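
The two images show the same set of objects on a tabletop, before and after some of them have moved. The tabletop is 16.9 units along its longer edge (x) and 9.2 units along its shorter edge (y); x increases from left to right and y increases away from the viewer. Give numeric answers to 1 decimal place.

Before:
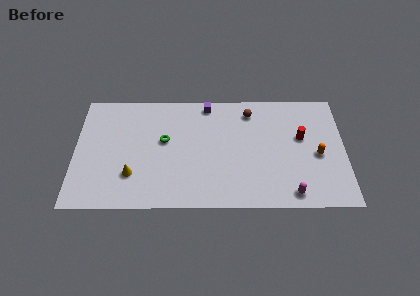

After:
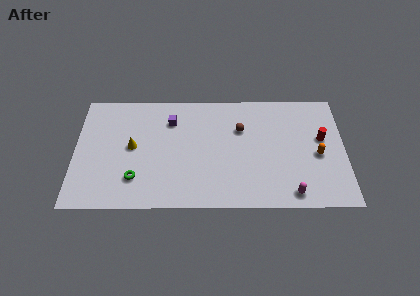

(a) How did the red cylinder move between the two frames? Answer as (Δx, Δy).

(1.3, -0.1)

The red cylinder was at about (14.2, 5.5) and moved to about (15.5, 5.4).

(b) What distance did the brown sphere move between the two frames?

1.5

The brown sphere moved from about (11.0, 7.6) to (10.4, 6.2), a distance of √(0.6² + 1.4²) ≈ 1.5.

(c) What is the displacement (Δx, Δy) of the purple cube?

(-2.3, -1.3)

From the two frames, the purple cube sits at roughly (8.3, 8.2) before and (6.0, 6.9) after.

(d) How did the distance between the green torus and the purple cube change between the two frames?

+1.1

The distance was about 4.0 in the first image and 5.1 in the second, so they moved 1.1 units further apart.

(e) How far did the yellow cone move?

2.2

The yellow cone was near (3.6, 2.6) before and (3.6, 4.8) after, so it travelled √(0.0² + 2.2²) ≈ 2.2 units.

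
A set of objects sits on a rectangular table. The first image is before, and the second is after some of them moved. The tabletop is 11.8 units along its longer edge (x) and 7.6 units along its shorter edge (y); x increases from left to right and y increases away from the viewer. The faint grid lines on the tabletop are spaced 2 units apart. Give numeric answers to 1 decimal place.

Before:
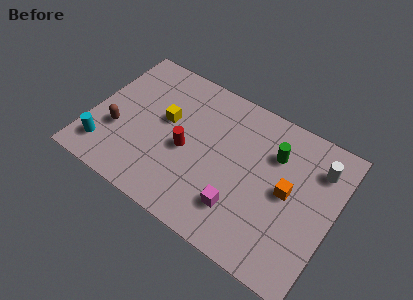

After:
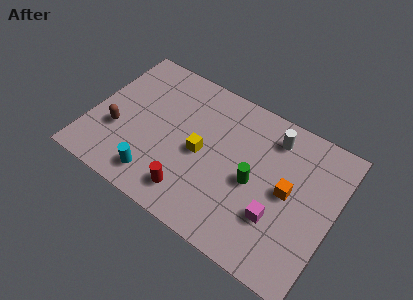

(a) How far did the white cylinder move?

2.3

From (10.8, 5.8) to (8.5, 6.2), the white cylinder covered √(2.3² + 0.4²) ≈ 2.3 units.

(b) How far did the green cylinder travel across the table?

2.0

The green cylinder was near (8.7, 5.4) before and (8.0, 3.5) after, so it travelled √(0.7² + 1.9²) ≈ 2.0 units.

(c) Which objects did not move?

the brown capsule and the orange cube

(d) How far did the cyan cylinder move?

2.6

The cyan cylinder was near (1.0, 1.5) before and (3.6, 1.3) after, so it travelled √(2.6² + 0.2²) ≈ 2.6 units.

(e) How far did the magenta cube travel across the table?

1.8

From (7.6, 1.9) to (9.3, 2.4), the magenta cube covered √(1.7² + 0.5²) ≈ 1.8 units.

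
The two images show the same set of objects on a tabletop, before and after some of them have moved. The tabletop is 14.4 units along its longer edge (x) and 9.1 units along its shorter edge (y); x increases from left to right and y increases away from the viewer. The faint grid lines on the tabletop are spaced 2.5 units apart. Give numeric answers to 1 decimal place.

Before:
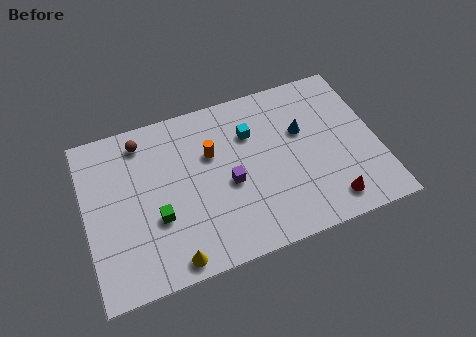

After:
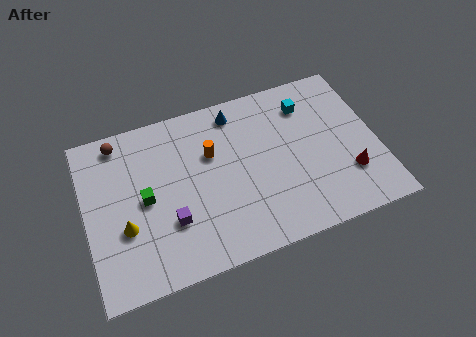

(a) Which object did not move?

the orange cylinder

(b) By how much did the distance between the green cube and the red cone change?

+1.6

The distance was about 8.5 in the first image and 10.1 in the second, so they moved 1.6 units further apart.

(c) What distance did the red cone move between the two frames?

1.6

From (11.7, 1.4) to (12.8, 2.6), the red cone covered √(1.1² + 1.2²) ≈ 1.6 units.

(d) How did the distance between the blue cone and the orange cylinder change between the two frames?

-2.1

They were about 4.5 units apart before and 2.4 after — 2.1 units closer together.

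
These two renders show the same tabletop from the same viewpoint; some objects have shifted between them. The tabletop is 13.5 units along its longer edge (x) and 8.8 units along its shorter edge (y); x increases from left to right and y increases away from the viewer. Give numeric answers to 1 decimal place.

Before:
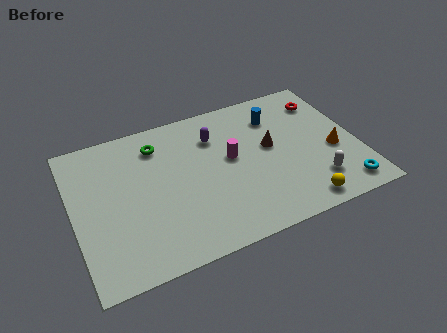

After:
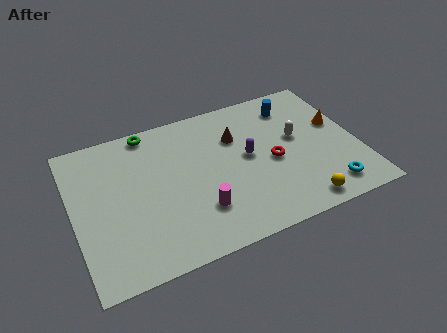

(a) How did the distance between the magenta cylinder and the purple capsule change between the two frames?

+1.8

Before: roughly 1.7 units apart; after: 3.5. That's 1.8 units further apart.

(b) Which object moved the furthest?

the red torus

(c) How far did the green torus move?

1.0

From (4.2, 7.0) to (3.9, 8.0), the green torus covered √(0.3² + 1.0²) ≈ 1.0 units.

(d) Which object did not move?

the yellow sphere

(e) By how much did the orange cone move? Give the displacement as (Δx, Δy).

(0.4, 1.6)

From the two frames, the orange cone sits at roughly (12.3, 3.6) before and (12.7, 5.2) after.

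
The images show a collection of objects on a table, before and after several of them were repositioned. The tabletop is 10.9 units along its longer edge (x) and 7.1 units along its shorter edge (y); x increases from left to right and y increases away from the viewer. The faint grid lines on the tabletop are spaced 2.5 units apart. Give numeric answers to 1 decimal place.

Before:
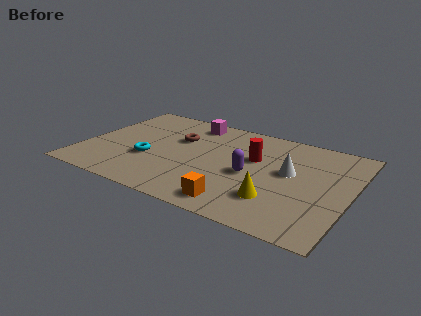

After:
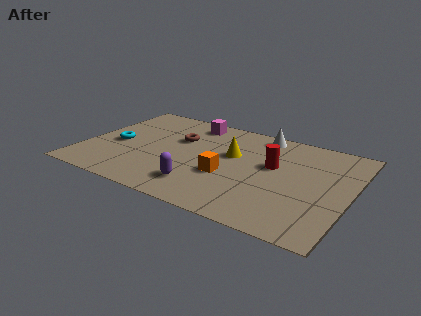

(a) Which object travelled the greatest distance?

the yellow cone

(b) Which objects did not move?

the magenta cube and the brown torus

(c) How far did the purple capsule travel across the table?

2.5

The purple capsule was near (6.9, 3.2) before and (5.1, 1.5) after, so it travelled √(1.8² + 1.7²) ≈ 2.5 units.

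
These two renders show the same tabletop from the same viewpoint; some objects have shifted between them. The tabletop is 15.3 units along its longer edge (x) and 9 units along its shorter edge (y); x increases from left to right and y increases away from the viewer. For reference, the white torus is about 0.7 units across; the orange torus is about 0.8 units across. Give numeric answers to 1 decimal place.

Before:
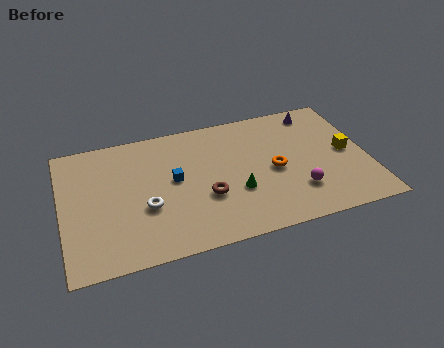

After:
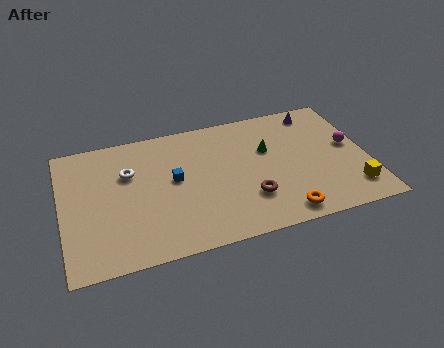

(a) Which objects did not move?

the purple cone and the blue cube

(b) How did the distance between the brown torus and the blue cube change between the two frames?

+2.1

They were about 2.2 units apart before and 4.3 after — 2.1 units further apart.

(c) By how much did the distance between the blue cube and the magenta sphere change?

+2.4

The distance was about 6.5 in the first image and 8.9 in the second, so they moved 2.4 units further apart.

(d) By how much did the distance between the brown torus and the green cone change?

+1.8

The distance was about 1.5 in the first image and 3.3 in the second, so they moved 1.8 units further apart.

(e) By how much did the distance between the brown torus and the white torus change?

+3.7

The distance was about 3.0 in the first image and 6.7 in the second, so they moved 3.7 units further apart.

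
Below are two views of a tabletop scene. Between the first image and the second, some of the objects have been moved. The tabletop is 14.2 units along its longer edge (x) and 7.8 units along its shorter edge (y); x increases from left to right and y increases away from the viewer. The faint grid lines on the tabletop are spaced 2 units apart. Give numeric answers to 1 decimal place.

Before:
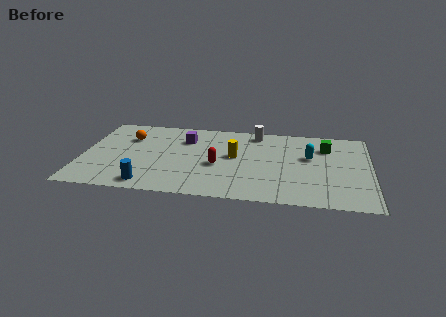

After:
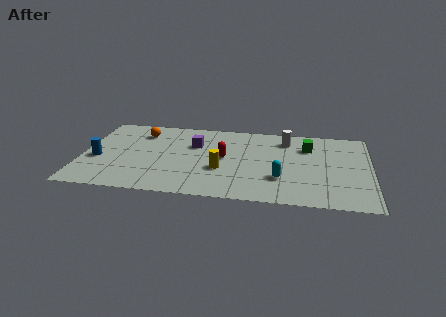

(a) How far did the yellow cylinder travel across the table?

1.5

The yellow cylinder was near (7.5, 4.3) before and (6.9, 2.9) after, so it travelled √(0.6² + 1.4²) ≈ 1.5 units.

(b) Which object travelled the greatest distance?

the blue cylinder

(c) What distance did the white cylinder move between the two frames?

1.6

The white cylinder moved from about (8.5, 6.8) to (10.0, 6.3), a distance of √(1.5² + 0.5²) ≈ 1.6.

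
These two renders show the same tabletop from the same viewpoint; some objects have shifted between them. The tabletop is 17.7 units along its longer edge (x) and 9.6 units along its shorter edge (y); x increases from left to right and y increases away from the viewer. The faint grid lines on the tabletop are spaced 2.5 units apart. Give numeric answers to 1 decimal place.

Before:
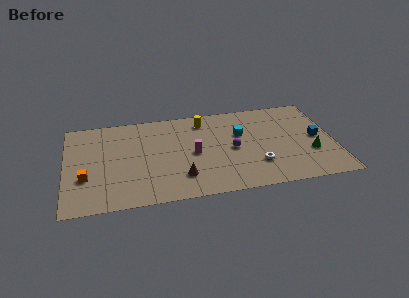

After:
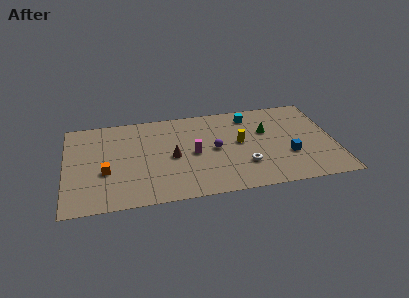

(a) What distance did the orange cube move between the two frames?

1.4

The orange cube was near (1.3, 3.3) before and (2.6, 3.7) after, so it travelled √(1.3² + 0.4²) ≈ 1.4 units.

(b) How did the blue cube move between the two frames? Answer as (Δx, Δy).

(-2.0, -1.5)

The blue cube started near (16.6, 4.8) and ended near (14.6, 3.3).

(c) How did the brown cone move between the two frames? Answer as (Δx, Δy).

(-0.5, 2.2)

The brown cone was at about (7.5, 2.3) and moved to about (7.0, 4.5).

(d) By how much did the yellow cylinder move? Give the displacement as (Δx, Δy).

(2.3, -2.8)

The yellow cylinder started near (9.2, 8.0) and ended near (11.5, 5.2).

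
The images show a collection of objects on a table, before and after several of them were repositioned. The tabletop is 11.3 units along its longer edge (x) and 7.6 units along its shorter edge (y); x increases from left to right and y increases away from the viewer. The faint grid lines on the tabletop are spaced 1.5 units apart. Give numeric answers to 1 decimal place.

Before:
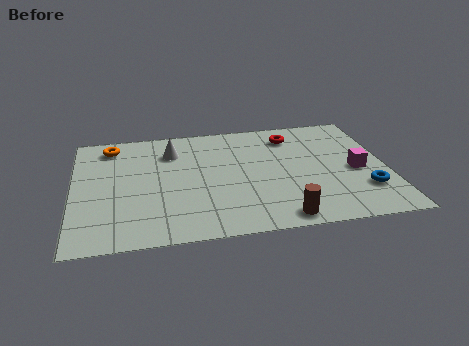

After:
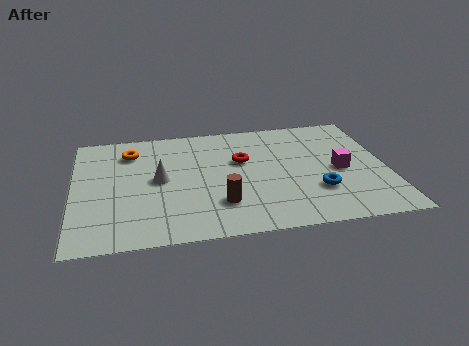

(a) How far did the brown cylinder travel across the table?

2.4

The brown cylinder was near (7.3, 0.8) before and (5.2, 2.0) after, so it travelled √(2.1² + 1.2²) ≈ 2.4 units.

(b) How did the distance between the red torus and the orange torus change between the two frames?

-2.4

The distance was about 6.6 in the first image and 4.2 in the second, so they moved 2.4 units closer together.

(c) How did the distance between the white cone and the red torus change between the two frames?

-1.3

Before: roughly 4.4 units apart; after: 3.1. That's 1.3 units closer together.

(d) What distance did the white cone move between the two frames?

1.9

The white cone was near (3.6, 5.7) before and (3.1, 3.9) after, so it travelled √(0.5² + 1.8²) ≈ 1.9 units.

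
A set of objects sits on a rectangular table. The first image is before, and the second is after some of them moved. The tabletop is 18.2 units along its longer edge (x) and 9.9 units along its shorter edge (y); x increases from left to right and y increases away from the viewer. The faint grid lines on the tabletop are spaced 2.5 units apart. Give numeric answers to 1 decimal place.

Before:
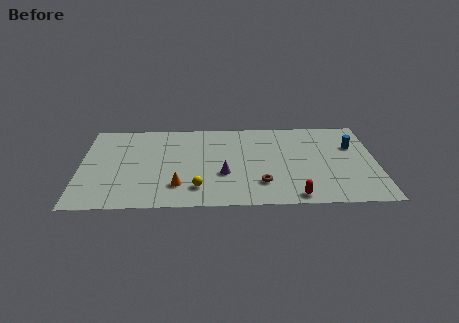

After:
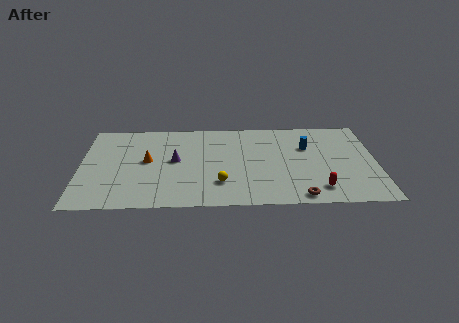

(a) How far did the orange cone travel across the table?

3.5

The orange cone moved from about (6.0, 2.4) to (4.1, 5.3), a distance of √(1.9² + 2.9²) ≈ 3.5.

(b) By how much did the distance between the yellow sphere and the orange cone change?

+4.0

Before: roughly 1.2 units apart; after: 5.2. That's 4.0 units further apart.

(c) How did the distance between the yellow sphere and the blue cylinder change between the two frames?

-3.9

They were about 10.6 units apart before and 6.7 after — 3.9 units closer together.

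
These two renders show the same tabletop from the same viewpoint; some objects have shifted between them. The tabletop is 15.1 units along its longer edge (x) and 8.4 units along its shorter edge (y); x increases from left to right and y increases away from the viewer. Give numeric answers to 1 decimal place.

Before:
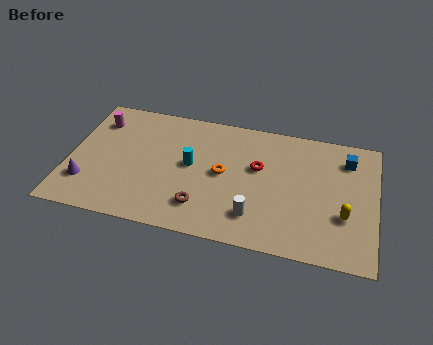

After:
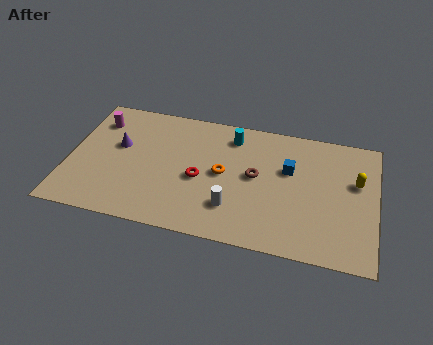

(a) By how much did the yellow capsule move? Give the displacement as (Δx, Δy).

(0.5, 2.3)

The yellow capsule was at about (13.6, 2.9) and moved to about (14.1, 5.2).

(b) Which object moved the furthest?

the brown torus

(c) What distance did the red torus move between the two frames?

3.1

The red torus was near (9.3, 5.1) before and (6.5, 3.7) after, so it travelled √(2.8² + 1.4²) ≈ 3.1 units.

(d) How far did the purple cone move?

3.1

The purple cone was near (1.0, 2.2) before and (2.4, 5.0) after, so it travelled √(1.4² + 2.8²) ≈ 3.1 units.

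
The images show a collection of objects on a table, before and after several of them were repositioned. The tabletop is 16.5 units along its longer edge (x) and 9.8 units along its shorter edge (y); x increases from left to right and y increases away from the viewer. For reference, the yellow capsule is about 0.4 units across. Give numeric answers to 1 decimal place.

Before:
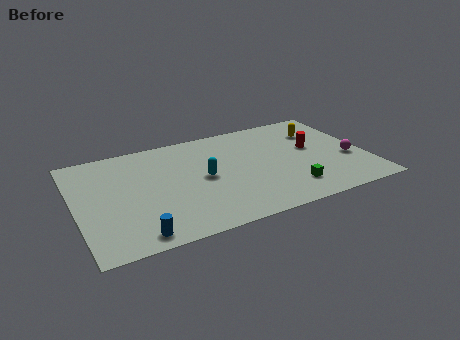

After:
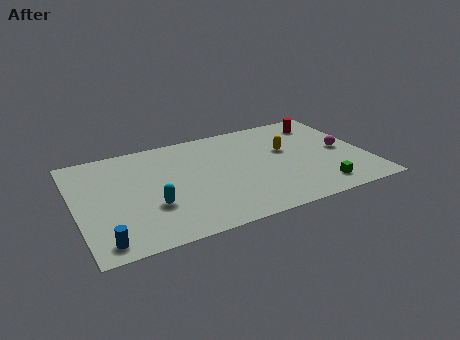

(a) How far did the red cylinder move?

2.6

The red cylinder moved from about (13.6, 5.6) to (14.5, 8.0), a distance of √(0.9² + 2.4²) ≈ 2.6.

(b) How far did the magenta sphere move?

1.0

From (15.5, 3.8) to (15.2, 4.8), the magenta sphere covered √(0.3² + 1.0²) ≈ 1.0 units.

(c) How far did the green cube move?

1.7

The green cube moved from about (11.8, 2.1) to (13.4, 1.6), a distance of √(1.6² + 0.5²) ≈ 1.7.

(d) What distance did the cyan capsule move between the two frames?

3.5

The cyan capsule moved from about (7.2, 4.9) to (4.1, 3.3), a distance of √(3.1² + 1.6²) ≈ 3.5.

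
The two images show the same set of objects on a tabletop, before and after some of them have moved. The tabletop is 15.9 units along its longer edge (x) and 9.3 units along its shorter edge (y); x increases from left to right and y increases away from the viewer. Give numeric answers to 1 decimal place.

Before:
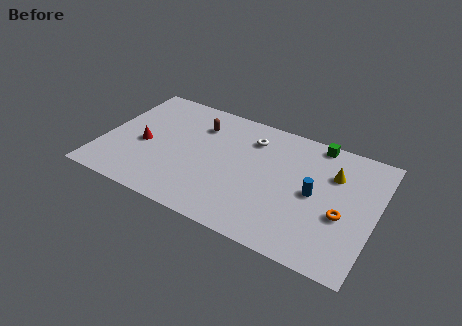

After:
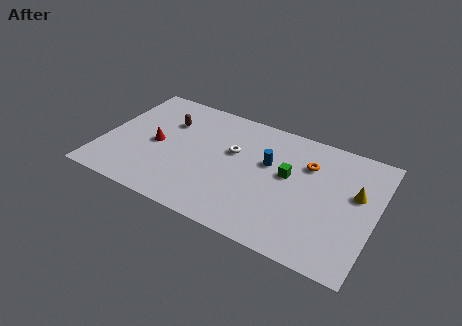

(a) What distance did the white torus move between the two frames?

1.7

The white torus moved from about (8.4, 7.2) to (7.5, 5.7), a distance of √(0.9² + 1.5²) ≈ 1.7.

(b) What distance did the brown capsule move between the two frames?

1.9

The brown capsule moved from about (5.3, 7.0) to (3.5, 6.5), a distance of √(1.8² + 0.5²) ≈ 1.9.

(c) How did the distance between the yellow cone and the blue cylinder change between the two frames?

+3.0

The distance was about 2.1 in the first image and 5.1 in the second, so they moved 3.0 units further apart.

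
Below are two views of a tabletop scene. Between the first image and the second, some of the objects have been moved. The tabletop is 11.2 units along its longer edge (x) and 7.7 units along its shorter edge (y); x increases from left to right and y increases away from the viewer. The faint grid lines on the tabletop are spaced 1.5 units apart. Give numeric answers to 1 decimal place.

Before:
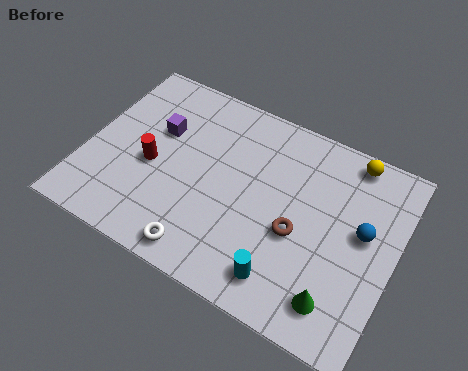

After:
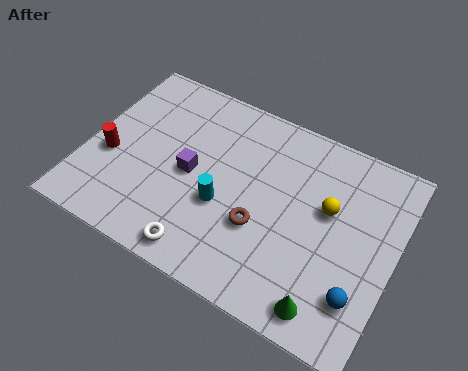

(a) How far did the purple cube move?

1.8

The purple cube was near (2.4, 4.9) before and (3.8, 3.7) after, so it travelled √(1.4² + 1.2²) ≈ 1.8 units.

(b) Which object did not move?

the white torus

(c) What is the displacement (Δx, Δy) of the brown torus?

(-1.3, -0.4)

The brown torus started near (7.8, 3.2) and ended near (6.5, 2.8).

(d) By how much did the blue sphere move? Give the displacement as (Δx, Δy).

(0.2, -2.4)

The blue sphere started near (10.0, 4.3) and ended near (10.2, 1.9).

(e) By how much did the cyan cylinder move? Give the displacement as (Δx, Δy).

(-2.5, 1.7)

The cyan cylinder was at about (7.6, 1.3) and moved to about (5.1, 3.0).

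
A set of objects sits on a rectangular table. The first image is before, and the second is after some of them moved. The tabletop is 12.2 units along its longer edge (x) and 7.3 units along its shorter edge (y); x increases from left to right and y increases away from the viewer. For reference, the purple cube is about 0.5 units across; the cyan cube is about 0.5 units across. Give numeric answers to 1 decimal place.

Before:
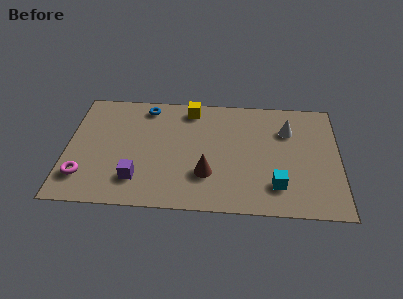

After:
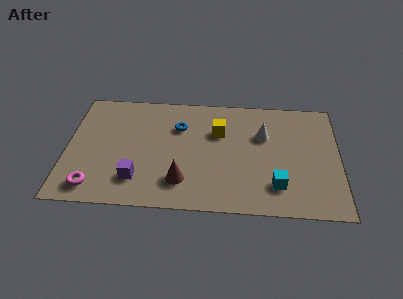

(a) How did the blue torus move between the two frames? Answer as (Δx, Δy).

(1.5, -1.2)

The blue torus was at about (3.5, 6.3) and moved to about (5.0, 5.1).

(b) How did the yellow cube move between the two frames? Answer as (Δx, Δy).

(1.3, -1.4)

From the two frames, the yellow cube sits at roughly (5.5, 6.3) before and (6.8, 4.9) after.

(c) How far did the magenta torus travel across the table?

0.8

From (0.8, 1.7) to (1.3, 1.1), the magenta torus covered √(0.5² + 0.6²) ≈ 0.8 units.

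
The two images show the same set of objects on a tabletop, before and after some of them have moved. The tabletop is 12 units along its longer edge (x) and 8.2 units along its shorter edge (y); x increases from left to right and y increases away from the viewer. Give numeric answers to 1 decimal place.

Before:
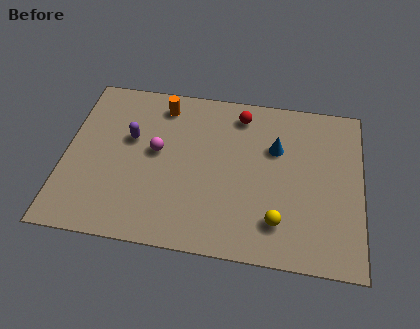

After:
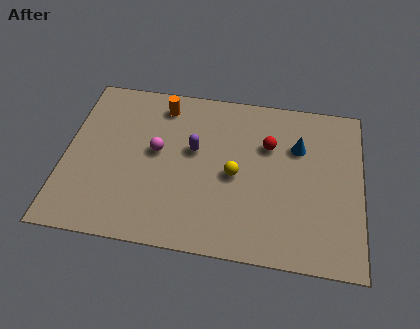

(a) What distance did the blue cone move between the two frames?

0.9

From (8.5, 5.4) to (9.4, 5.6), the blue cone covered √(0.9² + 0.2²) ≈ 0.9 units.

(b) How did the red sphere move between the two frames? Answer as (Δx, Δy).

(1.2, -1.4)

The red sphere started near (7.0, 6.9) and ended near (8.2, 5.5).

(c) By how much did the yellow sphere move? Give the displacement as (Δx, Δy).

(-1.8, 2.0)

The yellow sphere started near (8.7, 1.8) and ended near (6.9, 3.8).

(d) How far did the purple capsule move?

2.6

The purple capsule was near (2.6, 5.0) before and (5.2, 4.8) after, so it travelled √(2.6² + 0.2²) ≈ 2.6 units.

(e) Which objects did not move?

the magenta sphere and the orange cylinder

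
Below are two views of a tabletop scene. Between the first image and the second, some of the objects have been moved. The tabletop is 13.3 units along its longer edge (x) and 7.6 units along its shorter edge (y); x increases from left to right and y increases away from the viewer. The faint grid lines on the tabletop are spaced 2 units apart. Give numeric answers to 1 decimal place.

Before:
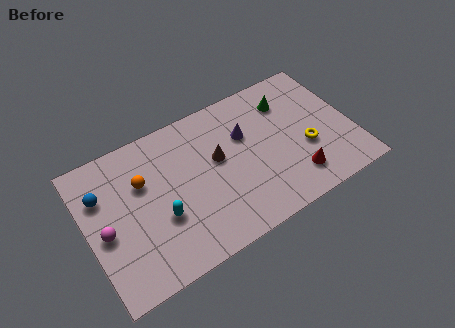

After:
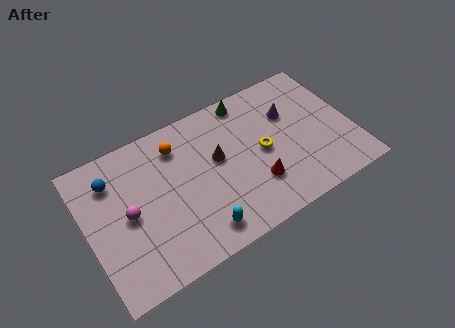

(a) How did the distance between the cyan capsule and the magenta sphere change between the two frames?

+1.3

Before: roughly 2.8 units apart; after: 4.1. That's 1.3 units further apart.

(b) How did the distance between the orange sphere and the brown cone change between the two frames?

-1.3

Before: roughly 3.7 units apart; after: 2.4. That's 1.3 units closer together.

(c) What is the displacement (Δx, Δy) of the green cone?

(-1.9, 1.0)

The green cone was at about (10.4, 5.8) and moved to about (8.5, 6.8).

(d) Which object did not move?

the brown cone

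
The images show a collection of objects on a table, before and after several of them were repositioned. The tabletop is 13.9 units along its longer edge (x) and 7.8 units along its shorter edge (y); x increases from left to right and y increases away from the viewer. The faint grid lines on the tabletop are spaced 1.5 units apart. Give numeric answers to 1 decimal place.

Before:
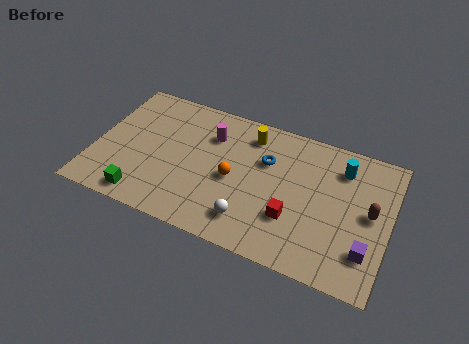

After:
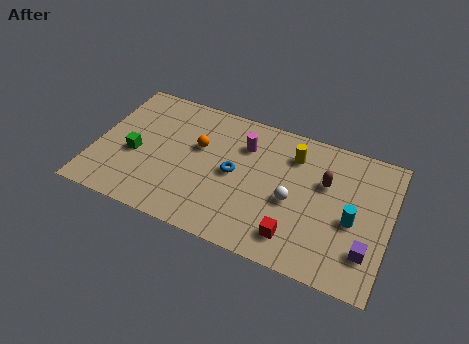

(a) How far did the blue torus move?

1.9

The blue torus was near (8.0, 5.2) before and (6.6, 3.9) after, so it travelled √(1.4² + 1.3²) ≈ 1.9 units.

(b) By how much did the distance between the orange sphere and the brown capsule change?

-0.4

They were about 6.4 units apart before and 6.0 after — 0.4 units closer together.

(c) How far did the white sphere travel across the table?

2.5

From (7.6, 1.6) to (9.4, 3.4), the white sphere covered √(1.8² + 1.8²) ≈ 2.5 units.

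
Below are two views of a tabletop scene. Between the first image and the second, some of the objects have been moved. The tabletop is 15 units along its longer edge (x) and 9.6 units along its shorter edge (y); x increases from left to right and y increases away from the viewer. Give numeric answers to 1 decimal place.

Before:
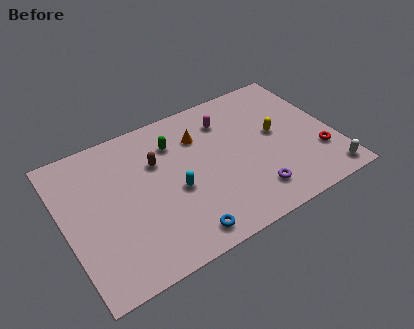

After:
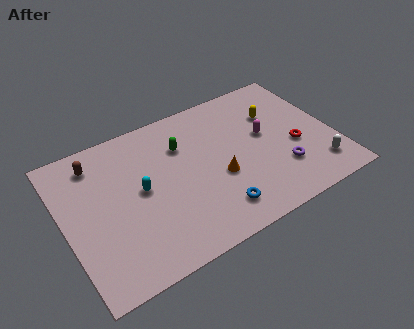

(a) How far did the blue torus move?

2.1

The blue torus was near (5.9, 1.2) before and (7.9, 1.8) after, so it travelled √(2.0² + 0.6²) ≈ 2.1 units.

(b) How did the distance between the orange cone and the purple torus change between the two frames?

-2.0

Before: roughly 5.6 units apart; after: 3.6. That's 2.0 units closer together.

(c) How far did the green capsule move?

0.6

The green capsule was near (6.4, 7.2) before and (6.8, 6.8) after, so it travelled √(0.4² + 0.4²) ≈ 0.6 units.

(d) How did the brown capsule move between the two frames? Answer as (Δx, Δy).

(-3.2, 1.5)

From the two frames, the brown capsule sits at roughly (5.3, 6.4) before and (2.1, 7.9) after.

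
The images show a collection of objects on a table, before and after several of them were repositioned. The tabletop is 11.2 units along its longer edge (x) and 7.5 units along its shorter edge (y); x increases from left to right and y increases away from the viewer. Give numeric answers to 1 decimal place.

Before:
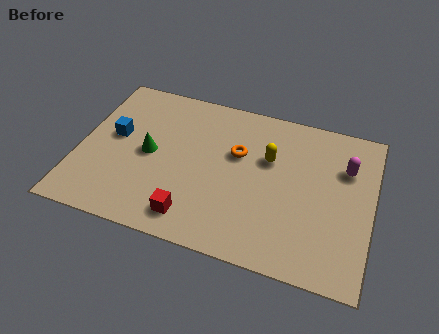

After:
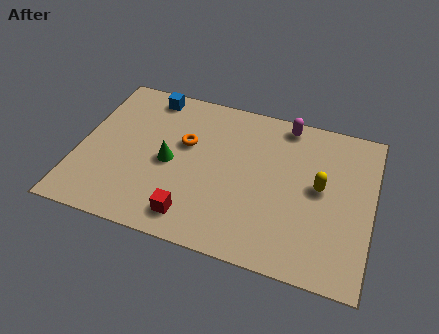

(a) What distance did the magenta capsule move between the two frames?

2.8

The magenta capsule was near (10.1, 5.2) before and (7.7, 6.7) after, so it travelled √(2.4² + 1.5²) ≈ 2.8 units.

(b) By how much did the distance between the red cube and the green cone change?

-0.6

The distance was about 3.1 in the first image and 2.5 in the second, so they moved 0.6 units closer together.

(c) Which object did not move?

the red cube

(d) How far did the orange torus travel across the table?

2.0

The orange torus moved from about (6.0, 4.7) to (4.0, 4.6), a distance of √(2.0² + 0.1²) ≈ 2.0.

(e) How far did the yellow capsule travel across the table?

2.2

The yellow capsule moved from about (7.2, 4.8) to (9.2, 4.0), a distance of √(2.0² + 0.8²) ≈ 2.2.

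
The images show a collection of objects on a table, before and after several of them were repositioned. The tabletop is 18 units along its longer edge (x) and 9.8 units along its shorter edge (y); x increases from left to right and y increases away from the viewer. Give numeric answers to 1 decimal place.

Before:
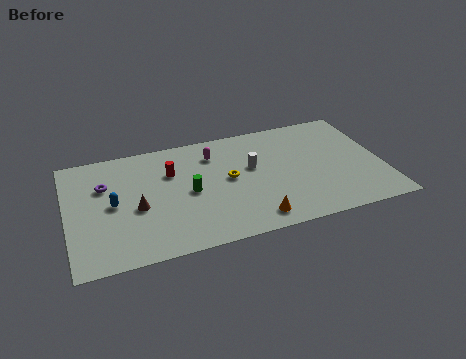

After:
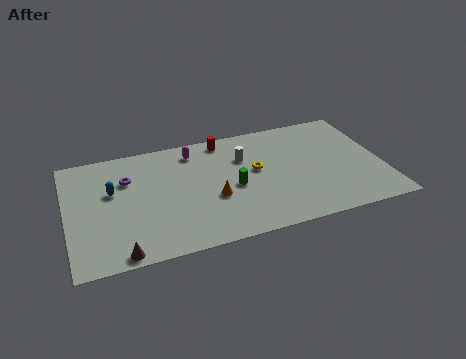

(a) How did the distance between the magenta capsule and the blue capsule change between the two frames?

-1.2

The distance was about 6.5 in the first image and 5.3 in the second, so they moved 1.2 units closer together.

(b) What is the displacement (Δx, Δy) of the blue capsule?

(0.0, 1.1)

The blue capsule started near (2.6, 4.9) and ended near (2.6, 6.0).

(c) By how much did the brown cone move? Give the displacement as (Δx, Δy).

(-1.1, -3.4)

The brown cone started near (3.9, 4.2) and ended near (2.8, 0.8).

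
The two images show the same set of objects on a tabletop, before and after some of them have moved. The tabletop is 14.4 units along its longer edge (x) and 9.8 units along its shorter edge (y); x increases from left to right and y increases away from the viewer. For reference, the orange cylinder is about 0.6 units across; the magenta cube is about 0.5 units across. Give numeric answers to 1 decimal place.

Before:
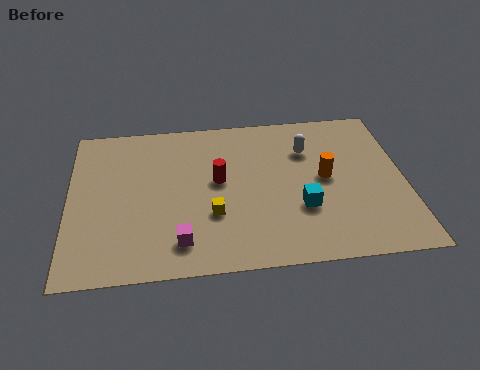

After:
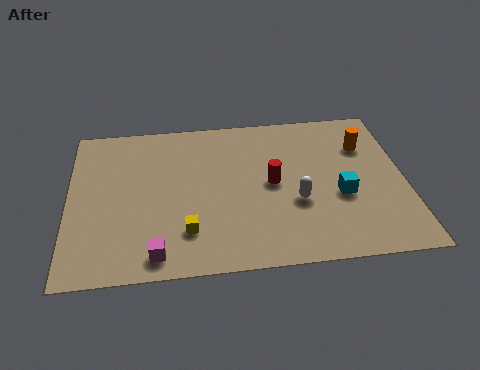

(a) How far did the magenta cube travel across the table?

1.2

From (4.7, 1.8) to (3.7, 1.2), the magenta cube covered √(1.0² + 0.6²) ≈ 1.2 units.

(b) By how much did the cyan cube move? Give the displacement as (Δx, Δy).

(1.7, 0.6)

From the two frames, the cyan cube sits at roughly (9.9, 3.3) before and (11.6, 3.9) after.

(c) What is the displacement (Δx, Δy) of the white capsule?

(-0.6, -3.3)

The white capsule started near (10.3, 7.0) and ended near (9.7, 3.7).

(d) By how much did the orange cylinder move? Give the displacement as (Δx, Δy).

(1.8, 1.9)

The orange cylinder started near (11.0, 5.1) and ended near (12.8, 7.0).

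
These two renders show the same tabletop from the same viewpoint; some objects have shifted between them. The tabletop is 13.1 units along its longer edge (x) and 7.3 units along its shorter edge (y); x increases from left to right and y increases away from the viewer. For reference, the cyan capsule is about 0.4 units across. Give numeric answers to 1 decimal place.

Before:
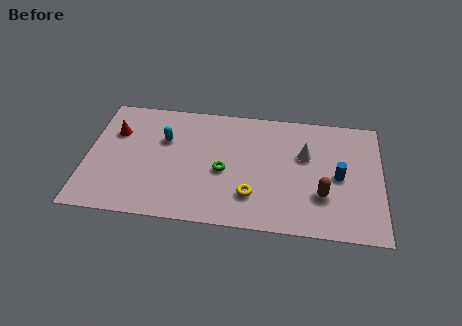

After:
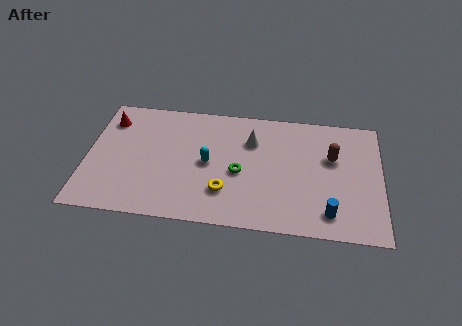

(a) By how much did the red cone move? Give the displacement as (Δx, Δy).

(-0.3, 0.7)

The red cone started near (1.2, 5.0) and ended near (0.9, 5.7).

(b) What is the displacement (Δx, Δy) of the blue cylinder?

(-0.4, -2.2)

The blue cylinder started near (11.2, 3.5) and ended near (10.8, 1.3).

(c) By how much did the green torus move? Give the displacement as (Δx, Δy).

(0.7, 0.0)

The green torus was at about (6.1, 3.2) and moved to about (6.8, 3.2).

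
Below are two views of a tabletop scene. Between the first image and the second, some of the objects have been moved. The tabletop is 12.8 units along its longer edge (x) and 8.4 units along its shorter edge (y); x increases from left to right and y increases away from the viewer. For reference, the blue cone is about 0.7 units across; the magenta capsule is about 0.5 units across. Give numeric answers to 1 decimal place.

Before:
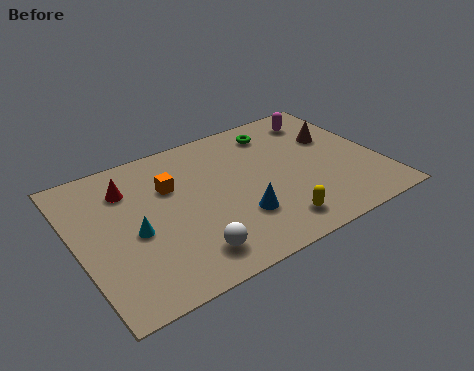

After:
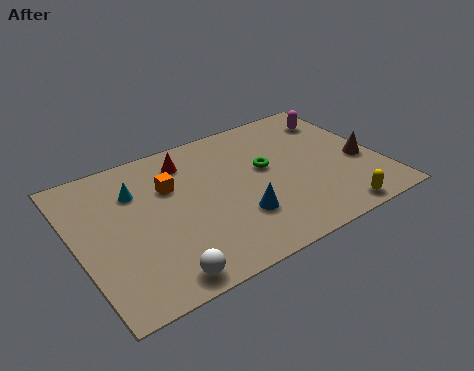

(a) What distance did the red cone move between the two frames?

2.6

From (2.4, 6.3) to (5.0, 6.8), the red cone covered √(2.6² + 0.5²) ≈ 2.6 units.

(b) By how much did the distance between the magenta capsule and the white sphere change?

+1.8

They were about 8.6 units apart before and 10.4 after — 1.8 units further apart.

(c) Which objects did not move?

the blue cone and the orange cube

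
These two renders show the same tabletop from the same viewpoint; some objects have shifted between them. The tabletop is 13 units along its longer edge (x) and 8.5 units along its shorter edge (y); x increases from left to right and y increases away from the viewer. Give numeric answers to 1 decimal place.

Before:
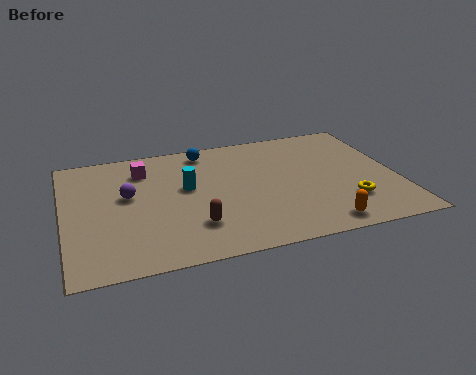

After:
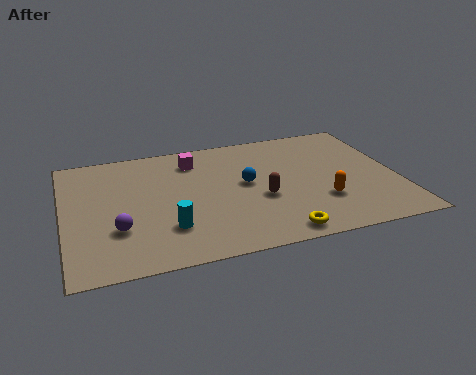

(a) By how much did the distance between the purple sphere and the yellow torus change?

-2.5

Before: roughly 8.8 units apart; after: 6.3. That's 2.5 units closer together.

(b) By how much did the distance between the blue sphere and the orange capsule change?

-4.1

Before: roughly 7.5 units apart; after: 3.4. That's 4.1 units closer together.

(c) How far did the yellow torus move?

3.2

The yellow torus was near (10.9, 2.3) before and (8.0, 0.9) after, so it travelled √(2.9² + 1.4²) ≈ 3.2 units.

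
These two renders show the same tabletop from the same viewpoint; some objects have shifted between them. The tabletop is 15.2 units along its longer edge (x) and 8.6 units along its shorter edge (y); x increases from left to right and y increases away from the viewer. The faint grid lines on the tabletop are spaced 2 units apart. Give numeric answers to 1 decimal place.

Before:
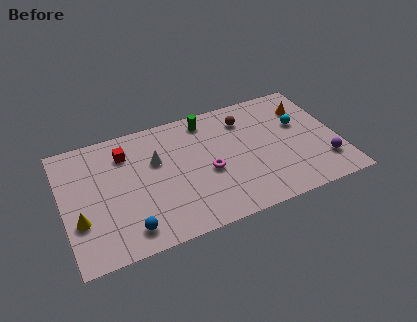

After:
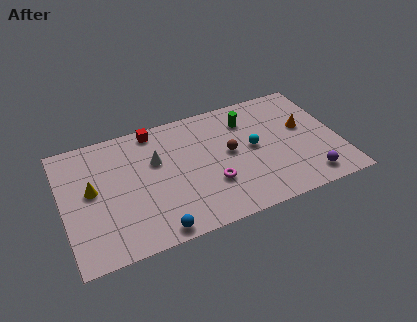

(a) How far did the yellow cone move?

2.0

The yellow cone moved from about (0.8, 2.9) to (1.6, 4.7), a distance of √(0.8² + 1.8²) ≈ 2.0.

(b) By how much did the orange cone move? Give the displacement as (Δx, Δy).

(-0.3, -1.4)

The orange cone started near (13.7, 6.4) and ended near (13.4, 5.0).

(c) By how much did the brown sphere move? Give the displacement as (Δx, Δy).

(-1.1, -2.1)

From the two frames, the brown sphere sits at roughly (10.3, 6.7) before and (9.2, 4.6) after.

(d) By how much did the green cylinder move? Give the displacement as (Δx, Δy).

(2.2, -0.8)

The green cylinder started near (8.2, 7.4) and ended near (10.4, 6.6).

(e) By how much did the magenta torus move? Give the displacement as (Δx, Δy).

(0.1, -0.9)

From the two frames, the magenta torus sits at roughly (7.9, 3.7) before and (8.0, 2.8) after.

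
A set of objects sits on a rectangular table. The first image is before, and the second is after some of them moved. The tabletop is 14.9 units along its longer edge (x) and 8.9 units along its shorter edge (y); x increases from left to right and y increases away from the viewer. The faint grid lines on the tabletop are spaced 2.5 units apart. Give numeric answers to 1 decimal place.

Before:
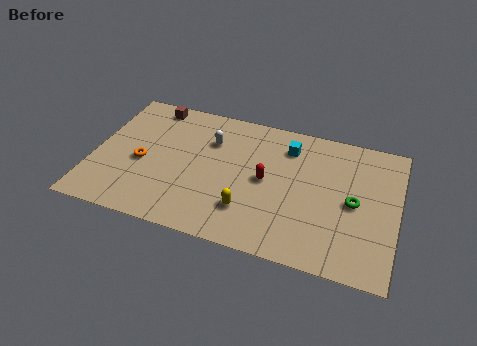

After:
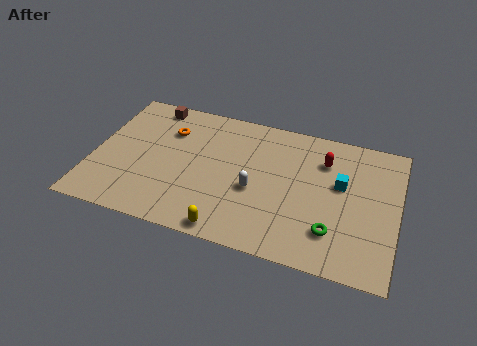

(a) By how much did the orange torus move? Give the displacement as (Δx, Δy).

(1.1, 2.5)

The orange torus started near (2.4, 3.9) and ended near (3.5, 6.4).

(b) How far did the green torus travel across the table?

2.3

The green torus was near (12.8, 4.3) before and (11.9, 2.2) after, so it travelled √(0.9² + 2.1²) ≈ 2.3 units.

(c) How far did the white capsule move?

3.5

From (5.6, 6.3) to (8.0, 3.7), the white capsule covered √(2.4² + 2.6²) ≈ 3.5 units.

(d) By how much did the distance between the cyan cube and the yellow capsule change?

+1.8

They were about 5.0 units apart before and 6.8 after — 1.8 units further apart.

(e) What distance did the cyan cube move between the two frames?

3.2

The cyan cube was near (9.4, 7.0) before and (12.1, 5.3) after, so it travelled √(2.7² + 1.7²) ≈ 3.2 units.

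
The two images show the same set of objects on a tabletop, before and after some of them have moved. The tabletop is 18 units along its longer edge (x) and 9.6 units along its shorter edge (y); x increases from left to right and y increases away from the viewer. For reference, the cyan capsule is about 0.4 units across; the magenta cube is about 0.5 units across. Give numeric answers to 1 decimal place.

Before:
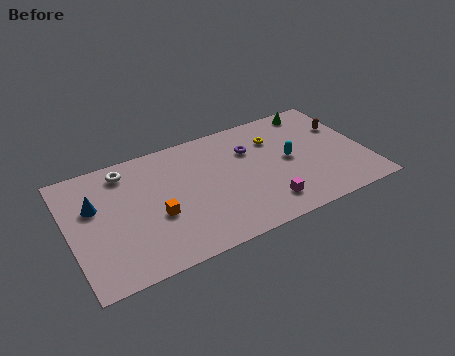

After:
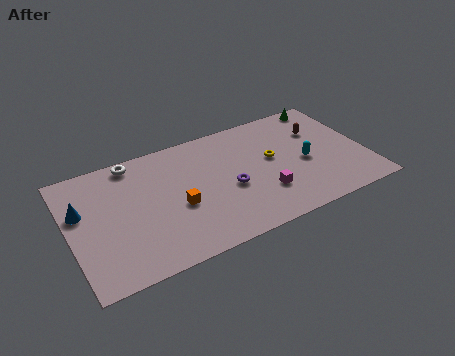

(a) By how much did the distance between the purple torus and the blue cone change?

-0.6

They were about 9.6 units apart before and 9.0 after — 0.6 units closer together.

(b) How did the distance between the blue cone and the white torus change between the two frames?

+1.4

They were about 2.9 units apart before and 4.3 after — 1.4 units further apart.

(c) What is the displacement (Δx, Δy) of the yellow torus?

(-0.4, -1.6)

The yellow torus started near (12.8, 7.0) and ended near (12.4, 5.4).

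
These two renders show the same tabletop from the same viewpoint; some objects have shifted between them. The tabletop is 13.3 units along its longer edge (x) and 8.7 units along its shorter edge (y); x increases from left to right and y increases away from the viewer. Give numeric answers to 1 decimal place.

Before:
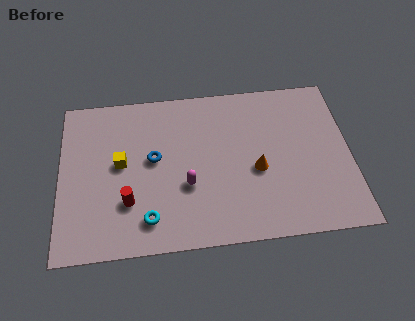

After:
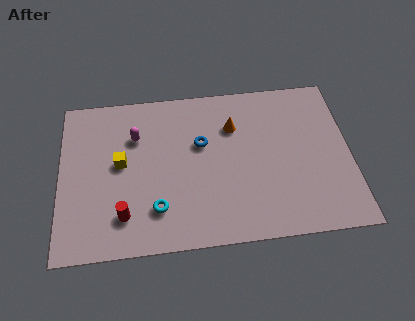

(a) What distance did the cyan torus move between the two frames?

0.6

From (4.0, 1.6) to (4.4, 2.1), the cyan torus covered √(0.4² + 0.5²) ≈ 0.6 units.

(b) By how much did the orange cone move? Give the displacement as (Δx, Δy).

(-1.0, 2.5)

The orange cone started near (9.0, 3.7) and ended near (8.0, 6.2).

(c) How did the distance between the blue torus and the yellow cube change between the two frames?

+2.3

Before: roughly 1.5 units apart; after: 3.8. That's 2.3 units further apart.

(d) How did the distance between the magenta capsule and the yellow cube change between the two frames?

-1.8

They were about 3.4 units apart before and 1.6 after — 1.8 units closer together.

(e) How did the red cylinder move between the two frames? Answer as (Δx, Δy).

(-0.2, -0.7)

The red cylinder was at about (3.1, 2.6) and moved to about (2.9, 1.9).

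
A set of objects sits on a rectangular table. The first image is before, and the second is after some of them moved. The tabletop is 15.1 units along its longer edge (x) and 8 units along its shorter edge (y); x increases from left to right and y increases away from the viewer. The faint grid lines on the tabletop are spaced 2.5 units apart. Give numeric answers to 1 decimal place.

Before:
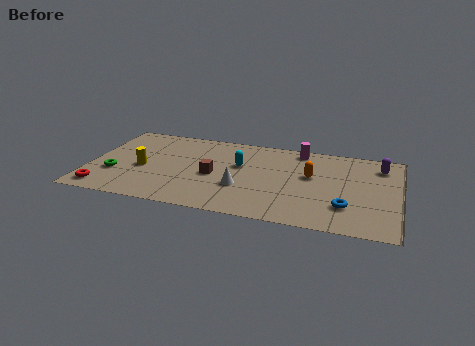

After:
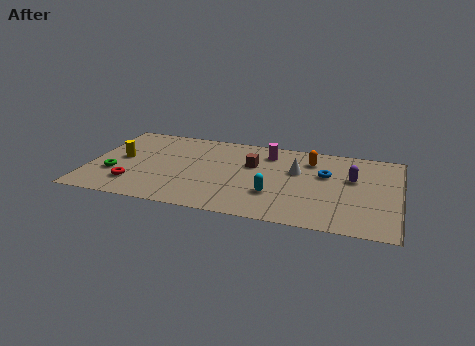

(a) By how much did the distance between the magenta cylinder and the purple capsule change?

+0.4

Before: roughly 4.1 units apart; after: 4.5. That's 0.4 units further apart.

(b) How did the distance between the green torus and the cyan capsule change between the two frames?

+1.4

The distance was about 6.4 in the first image and 7.8 in the second, so they moved 1.4 units further apart.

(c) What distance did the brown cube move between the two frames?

2.3

The brown cube moved from about (6.1, 3.6) to (7.9, 5.1), a distance of √(1.8² + 1.5²) ≈ 2.3.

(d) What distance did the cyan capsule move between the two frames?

3.0

The cyan capsule was near (7.3, 4.9) before and (9.1, 2.5) after, so it travelled √(1.8² + 2.4²) ≈ 3.0 units.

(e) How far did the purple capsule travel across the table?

2.0

The purple capsule was near (14.1, 6.4) before and (12.8, 4.9) after, so it travelled √(1.3² + 1.5²) ≈ 2.0 units.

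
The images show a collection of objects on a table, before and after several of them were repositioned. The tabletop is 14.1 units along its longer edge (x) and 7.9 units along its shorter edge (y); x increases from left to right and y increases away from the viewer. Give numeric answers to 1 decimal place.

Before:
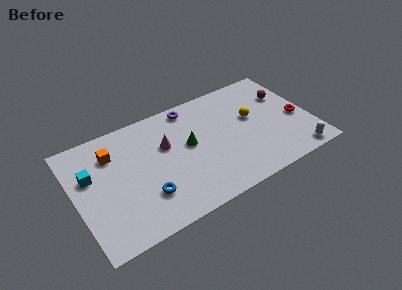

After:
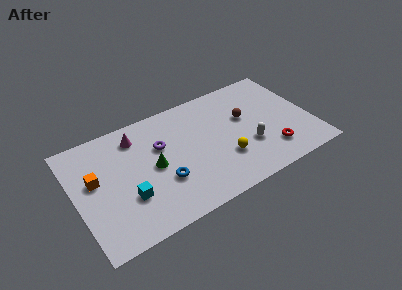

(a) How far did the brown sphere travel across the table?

2.7

From (12.9, 5.4) to (10.3, 4.8), the brown sphere covered √(2.6² + 0.6²) ≈ 2.7 units.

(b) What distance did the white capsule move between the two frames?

3.2

The white capsule was near (12.8, 0.8) before and (10.2, 2.7) after, so it travelled √(2.6² + 1.9²) ≈ 3.2 units.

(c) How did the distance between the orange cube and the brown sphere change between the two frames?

-1.4

Before: roughly 10.5 units apart; after: 9.1. That's 1.4 units closer together.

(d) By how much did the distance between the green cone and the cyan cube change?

-3.7

Before: roughly 5.8 units apart; after: 2.1. That's 3.7 units closer together.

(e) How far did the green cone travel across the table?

2.3

From (6.8, 4.4) to (4.6, 3.9), the green cone covered √(2.2² + 0.5²) ≈ 2.3 units.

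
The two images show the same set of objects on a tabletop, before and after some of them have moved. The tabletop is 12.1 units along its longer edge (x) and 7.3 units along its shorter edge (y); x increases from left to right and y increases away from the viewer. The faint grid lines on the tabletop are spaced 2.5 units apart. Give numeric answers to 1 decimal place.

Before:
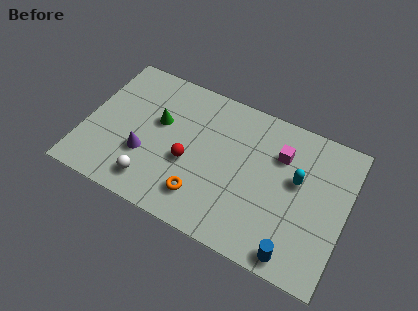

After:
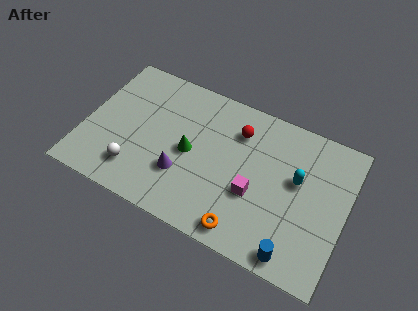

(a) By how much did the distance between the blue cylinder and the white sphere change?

+0.8

They were about 6.7 units apart before and 7.5 after — 0.8 units further apart.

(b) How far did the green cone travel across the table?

1.8

The green cone moved from about (3.3, 4.4) to (4.9, 3.5), a distance of √(1.6² + 0.9²) ≈ 1.8.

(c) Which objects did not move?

the cyan capsule and the blue cylinder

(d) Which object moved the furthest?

the red sphere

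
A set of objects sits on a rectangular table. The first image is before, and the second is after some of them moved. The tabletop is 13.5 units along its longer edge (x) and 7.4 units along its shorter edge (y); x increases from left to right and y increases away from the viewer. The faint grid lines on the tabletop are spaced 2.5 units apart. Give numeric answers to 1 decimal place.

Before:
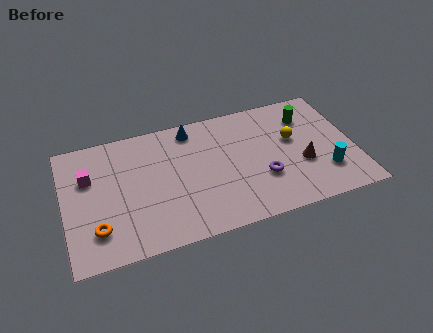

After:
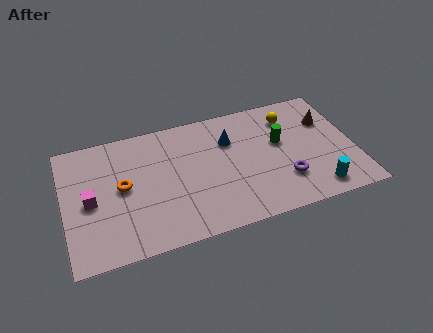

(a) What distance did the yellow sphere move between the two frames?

1.4

The yellow sphere was near (10.7, 4.4) before and (10.7, 5.8) after, so it travelled √(0.0² + 1.4²) ≈ 1.4 units.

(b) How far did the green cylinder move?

1.8

From (11.5, 5.6) to (10.1, 4.4), the green cylinder covered √(1.4² + 1.2²) ≈ 1.8 units.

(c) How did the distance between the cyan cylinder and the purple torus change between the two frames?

-1.2

The distance was about 2.9 in the first image and 1.7 in the second, so they moved 1.2 units closer together.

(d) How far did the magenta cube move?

1.4

From (1.2, 4.9) to (1.2, 3.5), the magenta cube covered √(0.0² + 1.4²) ≈ 1.4 units.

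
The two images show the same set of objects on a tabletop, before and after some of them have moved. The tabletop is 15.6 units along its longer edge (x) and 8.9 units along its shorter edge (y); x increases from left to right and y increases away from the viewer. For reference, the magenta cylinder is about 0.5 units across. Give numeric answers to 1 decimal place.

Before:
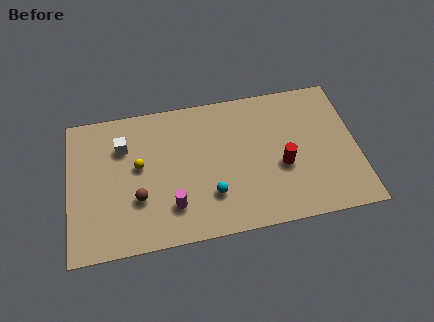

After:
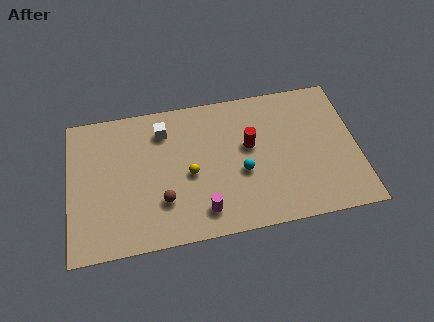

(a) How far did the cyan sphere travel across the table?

2.0

The cyan sphere was near (7.6, 2.5) before and (9.3, 3.6) after, so it travelled √(1.7² + 1.1²) ≈ 2.0 units.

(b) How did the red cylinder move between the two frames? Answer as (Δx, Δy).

(-1.7, 1.6)

The red cylinder was at about (11.5, 3.6) and moved to about (9.8, 5.2).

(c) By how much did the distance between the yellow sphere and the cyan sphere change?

-1.7

The distance was about 4.5 in the first image and 2.8 in the second, so they moved 1.7 units closer together.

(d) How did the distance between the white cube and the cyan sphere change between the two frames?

-0.7

They were about 6.0 units apart before and 5.3 after — 0.7 units closer together.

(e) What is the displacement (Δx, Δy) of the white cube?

(2.2, 0.6)

The white cube was at about (3.0, 6.4) and moved to about (5.2, 7.0).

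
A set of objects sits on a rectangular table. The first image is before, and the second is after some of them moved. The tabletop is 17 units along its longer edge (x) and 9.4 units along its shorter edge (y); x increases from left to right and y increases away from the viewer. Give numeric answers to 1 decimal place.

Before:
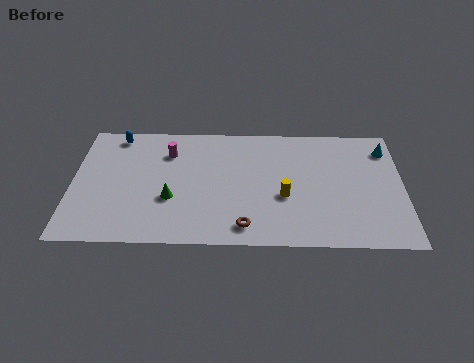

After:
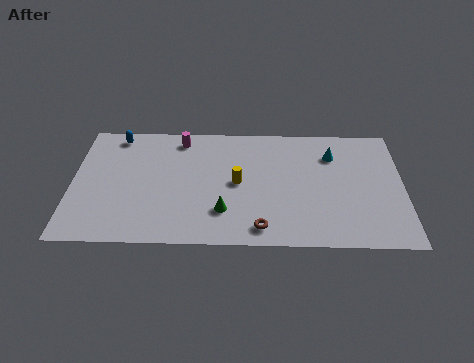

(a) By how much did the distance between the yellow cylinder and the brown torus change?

+0.6

They were about 3.0 units apart before and 3.6 after — 0.6 units further apart.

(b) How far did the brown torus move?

0.8

The brown torus was near (8.9, 1.4) before and (9.7, 1.3) after, so it travelled √(0.8² + 0.1²) ≈ 0.8 units.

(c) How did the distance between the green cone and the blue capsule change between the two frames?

+2.4

Before: roughly 5.7 units apart; after: 8.1. That's 2.4 units further apart.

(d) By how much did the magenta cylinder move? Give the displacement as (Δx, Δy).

(0.6, 1.1)

The magenta cylinder was at about (4.9, 7.0) and moved to about (5.5, 8.1).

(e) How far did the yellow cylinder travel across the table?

2.6

The yellow cylinder was near (10.9, 3.7) before and (8.5, 4.7) after, so it travelled √(2.4² + 1.0²) ≈ 2.6 units.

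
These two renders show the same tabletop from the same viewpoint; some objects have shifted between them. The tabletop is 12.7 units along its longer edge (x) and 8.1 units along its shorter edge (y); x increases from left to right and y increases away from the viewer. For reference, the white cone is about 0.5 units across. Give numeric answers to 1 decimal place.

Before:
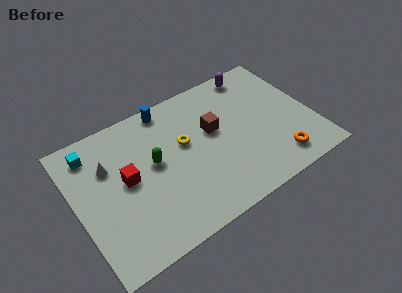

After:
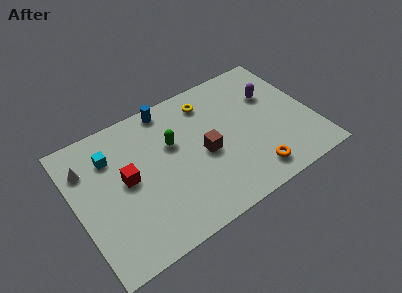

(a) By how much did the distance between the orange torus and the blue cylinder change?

-0.7

They were about 7.7 units apart before and 7.0 after — 0.7 units closer together.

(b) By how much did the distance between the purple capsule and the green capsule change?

-1.1

The distance was about 6.6 in the first image and 5.5 in the second, so they moved 1.1 units closer together.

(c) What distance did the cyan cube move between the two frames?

1.1

From (1.2, 6.7) to (2.1, 6.0), the cyan cube covered √(0.9² + 0.7²) ≈ 1.1 units.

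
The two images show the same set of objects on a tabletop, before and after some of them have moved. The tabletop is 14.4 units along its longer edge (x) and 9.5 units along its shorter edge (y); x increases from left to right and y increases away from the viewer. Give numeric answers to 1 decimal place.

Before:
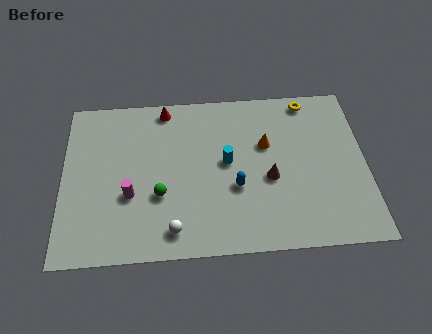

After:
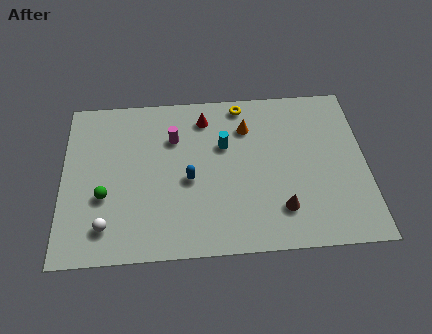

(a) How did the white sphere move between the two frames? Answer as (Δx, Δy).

(-3.1, 0.4)

The white sphere was at about (5.2, 1.4) and moved to about (2.1, 1.8).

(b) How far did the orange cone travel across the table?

1.4

The orange cone moved from about (9.7, 6.0) to (8.8, 7.1), a distance of √(0.9² + 1.1²) ≈ 1.4.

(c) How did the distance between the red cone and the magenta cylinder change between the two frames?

-3.4

They were about 5.3 units apart before and 1.9 after — 3.4 units closer together.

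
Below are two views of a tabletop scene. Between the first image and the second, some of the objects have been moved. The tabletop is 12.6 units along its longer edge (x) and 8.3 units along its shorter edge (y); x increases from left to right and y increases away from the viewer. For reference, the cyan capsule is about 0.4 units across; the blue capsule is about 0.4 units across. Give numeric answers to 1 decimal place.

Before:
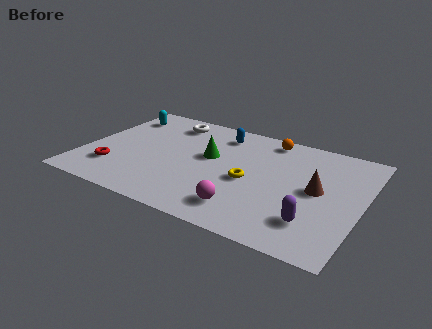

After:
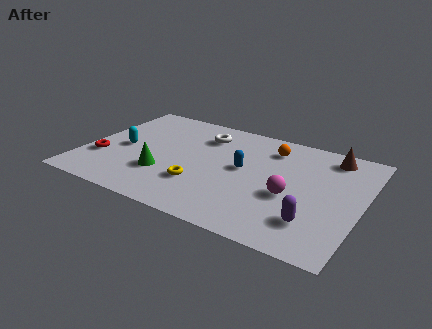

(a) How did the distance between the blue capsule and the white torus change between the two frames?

+0.4

The distance was about 2.4 in the first image and 2.8 in the second, so they moved 0.4 units further apart.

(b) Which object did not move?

the purple capsule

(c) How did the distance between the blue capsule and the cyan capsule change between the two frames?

+0.8

The distance was about 4.7 in the first image and 5.5 in the second, so they moved 0.8 units further apart.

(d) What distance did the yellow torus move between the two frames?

2.4

From (7.6, 3.7) to (5.5, 2.5), the yellow torus covered √(2.1² + 1.2²) ≈ 2.4 units.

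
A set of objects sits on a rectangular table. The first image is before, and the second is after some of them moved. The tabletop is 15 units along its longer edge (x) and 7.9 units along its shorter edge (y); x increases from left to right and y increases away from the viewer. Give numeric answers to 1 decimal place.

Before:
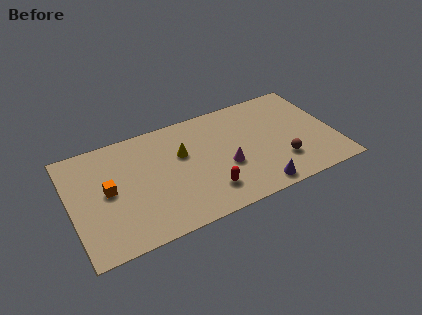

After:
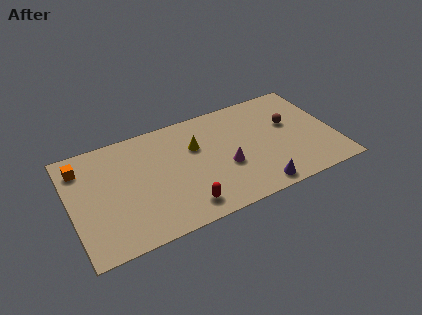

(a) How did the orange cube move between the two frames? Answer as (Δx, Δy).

(-1.3, 2.2)

From the two frames, the orange cube sits at roughly (2.1, 4.1) before and (0.8, 6.3) after.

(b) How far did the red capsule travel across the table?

1.5

The red capsule was near (7.5, 1.8) before and (6.1, 1.3) after, so it travelled √(1.4² + 0.5²) ≈ 1.5 units.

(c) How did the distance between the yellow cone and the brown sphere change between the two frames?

-0.7

They were about 6.1 units apart before and 5.4 after — 0.7 units closer together.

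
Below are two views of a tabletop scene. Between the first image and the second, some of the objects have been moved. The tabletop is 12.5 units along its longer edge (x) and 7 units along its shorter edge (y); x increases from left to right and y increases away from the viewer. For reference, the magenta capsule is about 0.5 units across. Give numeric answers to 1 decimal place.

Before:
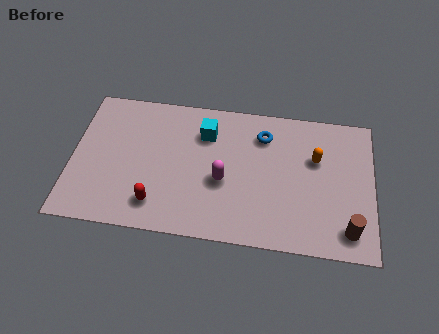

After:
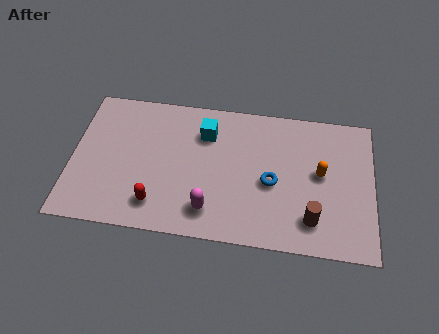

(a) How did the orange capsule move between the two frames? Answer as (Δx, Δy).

(0.2, -0.7)

The orange capsule started near (10.1, 4.5) and ended near (10.3, 3.8).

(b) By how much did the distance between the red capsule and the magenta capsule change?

-0.9

The distance was about 3.1 in the first image and 2.2 in the second, so they moved 0.9 units closer together.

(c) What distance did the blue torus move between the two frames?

2.3

From (7.9, 5.4) to (8.3, 3.1), the blue torus covered √(0.4² + 2.3²) ≈ 2.3 units.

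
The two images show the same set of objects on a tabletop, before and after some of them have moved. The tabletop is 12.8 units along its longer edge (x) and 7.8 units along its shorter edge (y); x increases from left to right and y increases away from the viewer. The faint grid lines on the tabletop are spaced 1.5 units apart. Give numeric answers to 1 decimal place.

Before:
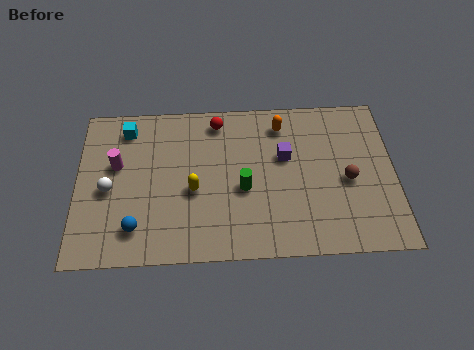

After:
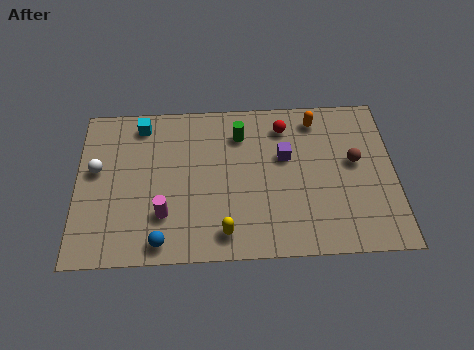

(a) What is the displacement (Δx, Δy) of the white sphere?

(-0.5, 1.0)

The white sphere started near (1.3, 3.5) and ended near (0.8, 4.5).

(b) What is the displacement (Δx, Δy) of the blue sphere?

(1.0, -0.7)

From the two frames, the blue sphere sits at roughly (2.4, 1.6) before and (3.4, 0.9) after.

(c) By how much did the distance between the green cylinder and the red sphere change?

-1.7

They were about 3.5 units apart before and 1.8 after — 1.7 units closer together.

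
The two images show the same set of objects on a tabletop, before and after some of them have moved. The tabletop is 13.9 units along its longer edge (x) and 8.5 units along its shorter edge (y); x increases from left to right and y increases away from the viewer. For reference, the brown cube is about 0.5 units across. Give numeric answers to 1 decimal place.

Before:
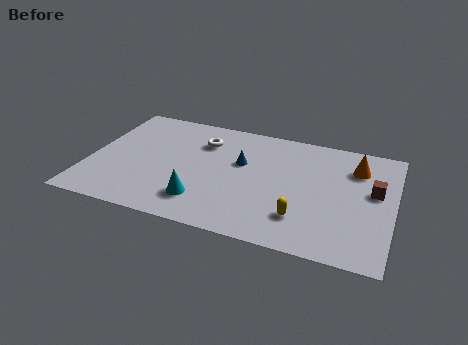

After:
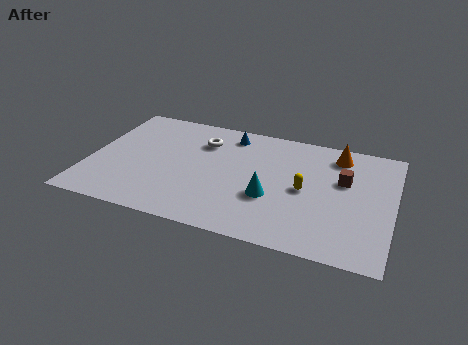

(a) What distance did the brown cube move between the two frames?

1.5

The brown cube moved from about (13.0, 4.9) to (11.6, 5.3), a distance of √(1.4² + 0.4²) ≈ 1.5.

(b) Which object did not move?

the white torus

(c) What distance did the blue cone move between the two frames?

2.1

From (6.9, 5.2) to (6.2, 7.2), the blue cone covered √(0.7² + 2.0²) ≈ 2.1 units.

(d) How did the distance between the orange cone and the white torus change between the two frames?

-0.8

The distance was about 7.1 in the first image and 6.3 in the second, so they moved 0.8 units closer together.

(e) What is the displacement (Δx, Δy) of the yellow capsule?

(0.0, 2.0)

The yellow capsule was at about (9.9, 2.1) and moved to about (9.9, 4.1).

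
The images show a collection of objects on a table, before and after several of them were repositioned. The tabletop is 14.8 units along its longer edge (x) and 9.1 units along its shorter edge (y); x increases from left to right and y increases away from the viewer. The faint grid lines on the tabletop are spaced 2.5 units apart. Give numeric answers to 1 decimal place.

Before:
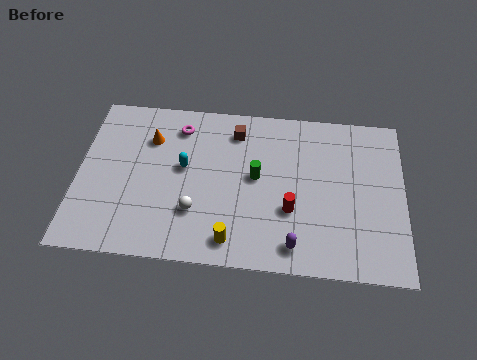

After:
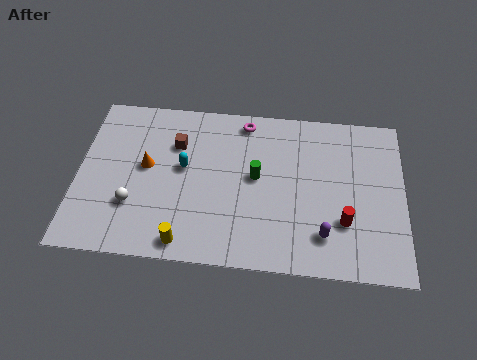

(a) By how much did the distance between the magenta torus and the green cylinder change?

-1.2

Before: roughly 4.4 units apart; after: 3.2. That's 1.2 units closer together.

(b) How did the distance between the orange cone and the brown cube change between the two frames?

-2.1

Before: roughly 4.0 units apart; after: 1.9. That's 2.1 units closer together.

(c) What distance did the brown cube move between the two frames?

2.9

The brown cube moved from about (7.1, 7.4) to (4.4, 6.4), a distance of √(2.7² + 1.0²) ≈ 2.9.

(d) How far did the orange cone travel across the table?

1.6

From (3.2, 6.6) to (3.1, 5.0), the orange cone covered √(0.1² + 1.6²) ≈ 1.6 units.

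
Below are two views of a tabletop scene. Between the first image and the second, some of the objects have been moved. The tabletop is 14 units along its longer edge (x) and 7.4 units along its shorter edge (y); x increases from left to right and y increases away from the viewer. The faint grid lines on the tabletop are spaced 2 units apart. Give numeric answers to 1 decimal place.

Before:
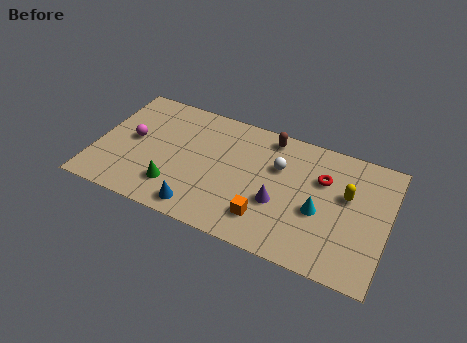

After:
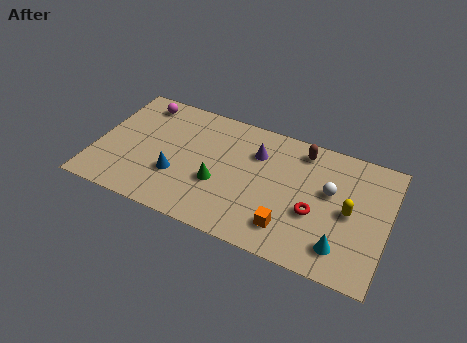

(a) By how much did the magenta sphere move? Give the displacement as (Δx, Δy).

(0.1, 2.4)

From the two frames, the magenta sphere sits at roughly (1.7, 3.9) before and (1.8, 6.3) after.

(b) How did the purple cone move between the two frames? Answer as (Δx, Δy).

(-1.3, 2.5)

The purple cone was at about (8.9, 2.8) and moved to about (7.6, 5.3).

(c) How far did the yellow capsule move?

0.9

The yellow capsule moved from about (12.0, 4.5) to (12.2, 3.6), a distance of √(0.2² + 0.9²) ≈ 0.9.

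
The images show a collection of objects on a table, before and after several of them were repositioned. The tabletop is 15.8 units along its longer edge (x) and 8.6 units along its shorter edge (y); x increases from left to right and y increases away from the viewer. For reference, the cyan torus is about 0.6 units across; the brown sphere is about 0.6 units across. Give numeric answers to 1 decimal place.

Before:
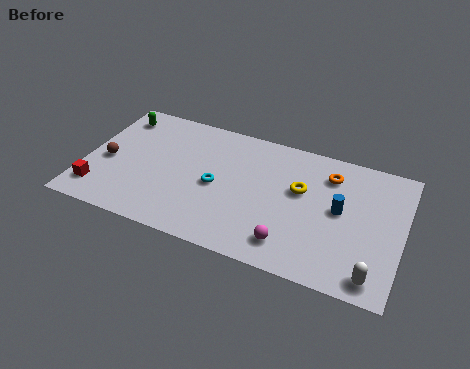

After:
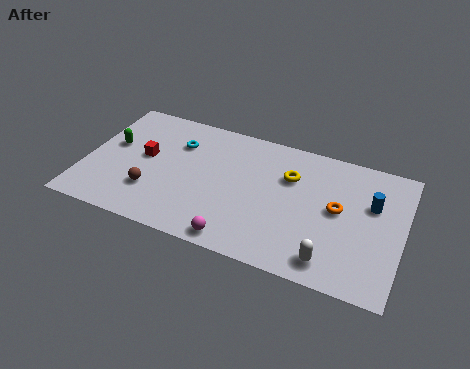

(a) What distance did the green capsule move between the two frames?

2.1

From (1.2, 7.1) to (1.2, 5.0), the green capsule covered √(0.0² + 2.1²) ≈ 2.1 units.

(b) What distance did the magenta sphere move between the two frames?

2.6

The magenta sphere moved from about (10.5, 1.6) to (8.0, 0.9), a distance of √(2.5² + 0.7²) ≈ 2.6.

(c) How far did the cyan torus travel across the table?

3.1

From (6.6, 4.0) to (4.4, 6.2), the cyan torus covered √(2.2² + 2.2²) ≈ 3.1 units.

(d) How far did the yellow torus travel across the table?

0.9

From (10.7, 5.2) to (10.1, 5.9), the yellow torus covered √(0.6² + 0.7²) ≈ 0.9 units.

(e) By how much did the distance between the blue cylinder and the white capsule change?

+0.5

Before: roughly 4.0 units apart; after: 4.5. That's 0.5 units further apart.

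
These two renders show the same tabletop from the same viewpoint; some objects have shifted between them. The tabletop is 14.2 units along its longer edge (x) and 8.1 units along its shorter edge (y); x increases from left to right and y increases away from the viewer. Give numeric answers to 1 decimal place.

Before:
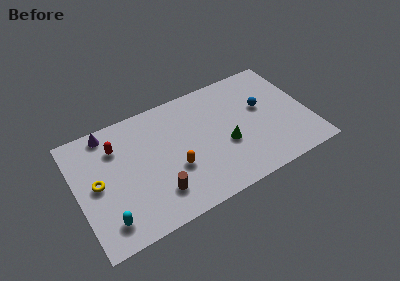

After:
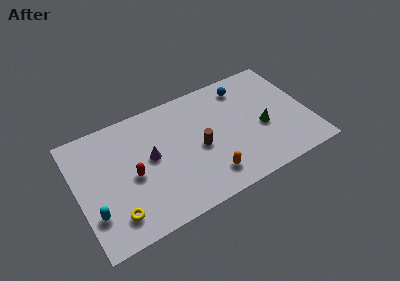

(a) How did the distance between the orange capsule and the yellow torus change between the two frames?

+1.0

They were about 4.7 units apart before and 5.7 after — 1.0 units further apart.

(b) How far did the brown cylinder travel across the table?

3.3

The brown cylinder moved from about (4.6, 1.9) to (7.4, 3.7), a distance of √(2.8² + 1.8²) ≈ 3.3.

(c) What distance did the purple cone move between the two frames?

3.6

The purple cone moved from about (2.2, 7.2) to (4.5, 4.4), a distance of √(2.3² + 2.8²) ≈ 3.6.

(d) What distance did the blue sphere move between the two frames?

2.1

From (11.5, 4.8) to (10.6, 6.7), the blue sphere covered √(0.9² + 1.9²) ≈ 2.1 units.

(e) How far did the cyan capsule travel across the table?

1.1

The cyan capsule was near (1.5, 1.5) before and (0.8, 2.3) after, so it travelled √(0.7² + 0.8²) ≈ 1.1 units.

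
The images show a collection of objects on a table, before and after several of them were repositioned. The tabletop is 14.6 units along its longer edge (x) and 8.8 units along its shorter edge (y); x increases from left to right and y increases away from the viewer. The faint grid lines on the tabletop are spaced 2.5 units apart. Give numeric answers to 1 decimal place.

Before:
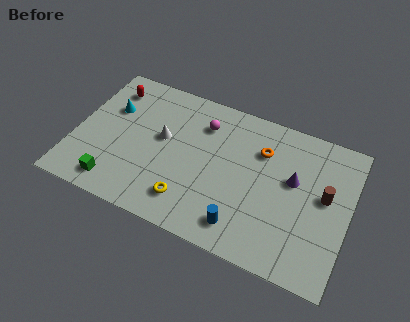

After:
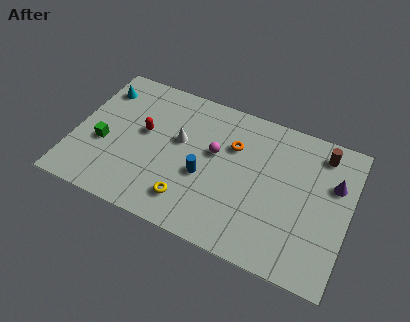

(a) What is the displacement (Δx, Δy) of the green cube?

(-0.9, 2.2)

The green cube was at about (2.5, 1.3) and moved to about (1.6, 3.5).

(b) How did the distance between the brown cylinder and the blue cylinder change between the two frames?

+1.8

Before: roughly 5.2 units apart; after: 7.0. That's 1.8 units further apart.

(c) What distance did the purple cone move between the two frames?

2.2

The purple cone moved from about (11.6, 5.2) to (13.7, 5.8), a distance of √(2.1² + 0.6²) ≈ 2.2.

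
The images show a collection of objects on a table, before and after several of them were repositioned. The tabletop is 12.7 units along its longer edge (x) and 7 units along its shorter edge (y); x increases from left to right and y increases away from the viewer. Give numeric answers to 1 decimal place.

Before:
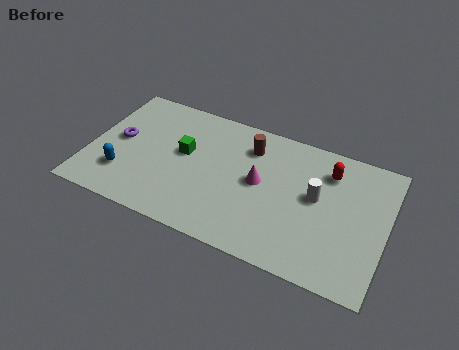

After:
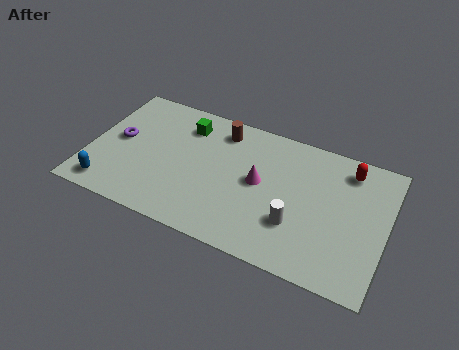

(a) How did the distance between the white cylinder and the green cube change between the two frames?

+0.4

Before: roughly 5.7 units apart; after: 6.1. That's 0.4 units further apart.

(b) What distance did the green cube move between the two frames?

1.5

The green cube was near (4.0, 4.0) before and (3.9, 5.5) after, so it travelled √(0.1² + 1.5²) ≈ 1.5 units.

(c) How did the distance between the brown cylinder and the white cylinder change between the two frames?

+1.7

The distance was about 3.4 in the first image and 5.1 in the second, so they moved 1.7 units further apart.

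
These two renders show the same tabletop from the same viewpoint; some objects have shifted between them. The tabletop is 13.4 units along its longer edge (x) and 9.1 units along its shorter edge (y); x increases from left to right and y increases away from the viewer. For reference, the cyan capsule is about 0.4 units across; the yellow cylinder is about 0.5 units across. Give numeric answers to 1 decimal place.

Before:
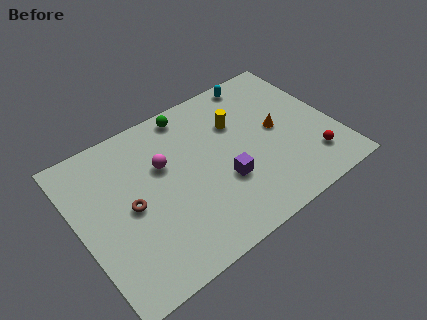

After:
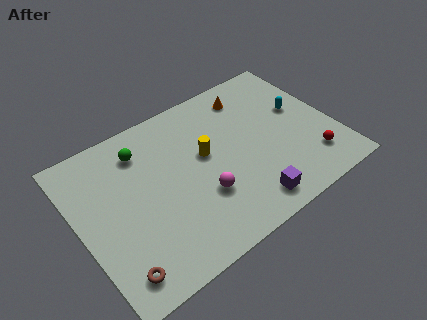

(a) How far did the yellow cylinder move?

2.1

The yellow cylinder moved from about (8.6, 6.2) to (6.7, 5.2), a distance of √(1.9² + 1.0²) ≈ 2.1.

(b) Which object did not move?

the red sphere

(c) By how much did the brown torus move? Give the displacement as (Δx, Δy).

(-1.3, -3.0)

The brown torus started near (2.6, 4.4) and ended near (1.3, 1.4).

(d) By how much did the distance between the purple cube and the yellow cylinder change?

+0.9

They were about 3.3 units apart before and 4.2 after — 0.9 units further apart.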